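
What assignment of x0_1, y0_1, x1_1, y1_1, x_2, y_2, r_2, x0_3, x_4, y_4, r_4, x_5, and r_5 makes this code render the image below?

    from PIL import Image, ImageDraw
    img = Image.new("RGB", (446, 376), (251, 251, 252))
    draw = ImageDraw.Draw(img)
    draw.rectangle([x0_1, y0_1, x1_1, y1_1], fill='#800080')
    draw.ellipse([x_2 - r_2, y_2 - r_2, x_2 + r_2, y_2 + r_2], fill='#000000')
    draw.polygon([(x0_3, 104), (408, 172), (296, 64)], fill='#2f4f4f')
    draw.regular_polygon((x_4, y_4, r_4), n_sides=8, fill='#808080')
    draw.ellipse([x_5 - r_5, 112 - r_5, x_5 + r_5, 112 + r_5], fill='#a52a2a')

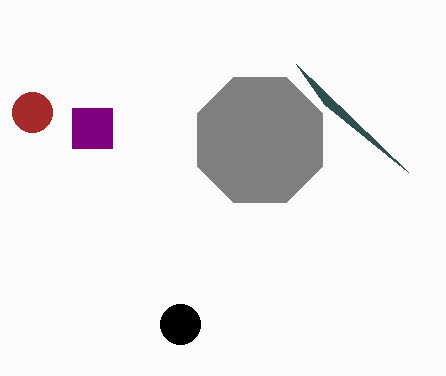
x0_1 = 72, y0_1 = 108, x1_1 = 112, y1_1 = 148, x_2 = 180, y_2 = 324, r_2 = 20, x0_3 = 324, x_4 = 260, y_4 = 140, r_4 = 68, x_5 = 32, r_5 = 20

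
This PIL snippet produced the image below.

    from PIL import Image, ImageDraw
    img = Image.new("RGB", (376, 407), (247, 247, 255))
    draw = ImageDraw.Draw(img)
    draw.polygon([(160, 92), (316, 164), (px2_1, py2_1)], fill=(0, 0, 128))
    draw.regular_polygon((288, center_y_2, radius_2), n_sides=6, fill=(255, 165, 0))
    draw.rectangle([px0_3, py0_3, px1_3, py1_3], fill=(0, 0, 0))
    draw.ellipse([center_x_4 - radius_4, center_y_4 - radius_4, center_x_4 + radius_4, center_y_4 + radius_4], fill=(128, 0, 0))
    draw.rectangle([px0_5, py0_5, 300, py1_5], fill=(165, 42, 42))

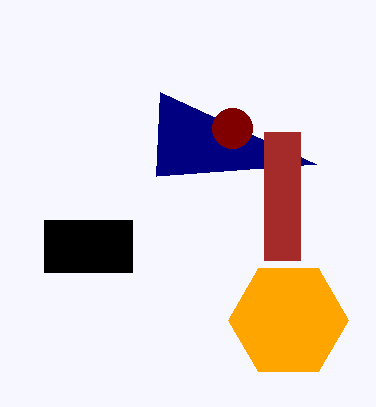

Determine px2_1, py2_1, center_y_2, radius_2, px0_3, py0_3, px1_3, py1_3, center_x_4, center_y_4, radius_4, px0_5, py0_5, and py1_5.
px2_1 = 156; py2_1 = 176; center_y_2 = 320; radius_2 = 60; px0_3 = 44; py0_3 = 220; px1_3 = 132; py1_3 = 272; center_x_4 = 232; center_y_4 = 128; radius_4 = 20; px0_5 = 264; py0_5 = 132; py1_5 = 260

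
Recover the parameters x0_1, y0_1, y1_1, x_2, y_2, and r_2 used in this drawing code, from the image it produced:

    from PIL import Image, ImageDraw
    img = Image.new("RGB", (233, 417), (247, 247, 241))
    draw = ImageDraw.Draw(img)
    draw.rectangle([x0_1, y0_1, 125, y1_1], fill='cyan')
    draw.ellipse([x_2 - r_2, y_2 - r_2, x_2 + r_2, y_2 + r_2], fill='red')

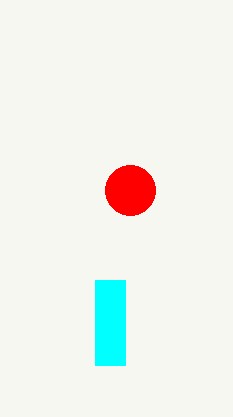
x0_1 = 95
y0_1 = 280
y1_1 = 365
x_2 = 130
y_2 = 190
r_2 = 25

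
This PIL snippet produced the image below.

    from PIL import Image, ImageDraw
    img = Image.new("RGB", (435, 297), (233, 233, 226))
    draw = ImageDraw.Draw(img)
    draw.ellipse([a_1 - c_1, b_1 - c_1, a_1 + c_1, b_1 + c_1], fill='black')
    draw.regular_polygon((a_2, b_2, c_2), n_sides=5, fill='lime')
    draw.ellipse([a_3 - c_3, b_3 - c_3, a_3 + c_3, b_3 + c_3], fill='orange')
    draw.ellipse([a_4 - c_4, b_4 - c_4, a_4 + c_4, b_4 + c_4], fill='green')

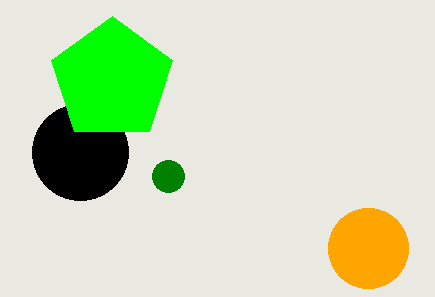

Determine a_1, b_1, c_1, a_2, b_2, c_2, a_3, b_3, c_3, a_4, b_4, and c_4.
a_1 = 80, b_1 = 152, c_1 = 48, a_2 = 112, b_2 = 80, c_2 = 64, a_3 = 368, b_3 = 248, c_3 = 40, a_4 = 168, b_4 = 176, c_4 = 16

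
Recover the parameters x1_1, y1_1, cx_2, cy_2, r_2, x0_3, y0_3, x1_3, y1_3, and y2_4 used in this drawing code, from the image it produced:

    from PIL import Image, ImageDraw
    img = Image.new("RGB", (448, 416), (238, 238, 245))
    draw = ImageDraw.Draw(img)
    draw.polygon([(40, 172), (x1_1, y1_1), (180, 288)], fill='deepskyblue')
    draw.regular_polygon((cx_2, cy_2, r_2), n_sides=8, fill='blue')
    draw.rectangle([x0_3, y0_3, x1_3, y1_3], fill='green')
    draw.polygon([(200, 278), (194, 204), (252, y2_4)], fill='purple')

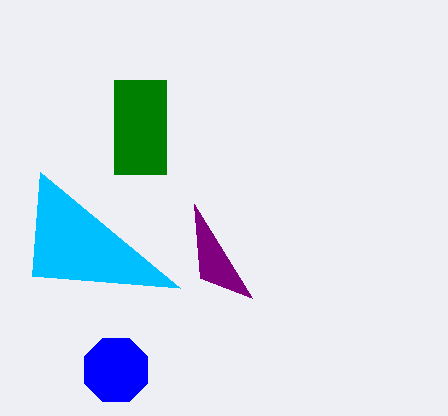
x1_1 = 32
y1_1 = 276
cx_2 = 116
cy_2 = 370
r_2 = 34
x0_3 = 114
y0_3 = 80
x1_3 = 166
y1_3 = 174
y2_4 = 298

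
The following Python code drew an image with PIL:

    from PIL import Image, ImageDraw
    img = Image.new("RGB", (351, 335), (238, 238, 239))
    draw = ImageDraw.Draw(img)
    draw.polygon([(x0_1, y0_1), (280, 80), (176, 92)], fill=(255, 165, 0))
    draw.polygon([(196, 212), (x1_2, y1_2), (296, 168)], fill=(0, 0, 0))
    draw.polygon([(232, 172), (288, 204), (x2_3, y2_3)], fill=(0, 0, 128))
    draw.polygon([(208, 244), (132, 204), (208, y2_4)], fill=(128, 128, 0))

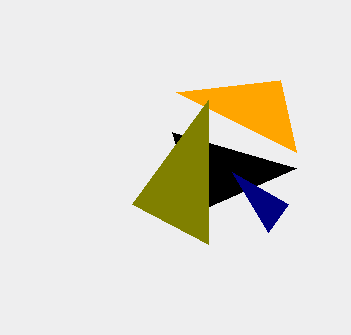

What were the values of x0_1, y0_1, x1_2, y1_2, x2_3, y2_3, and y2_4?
x0_1 = 296
y0_1 = 152
x1_2 = 172
y1_2 = 132
x2_3 = 268
y2_3 = 232
y2_4 = 100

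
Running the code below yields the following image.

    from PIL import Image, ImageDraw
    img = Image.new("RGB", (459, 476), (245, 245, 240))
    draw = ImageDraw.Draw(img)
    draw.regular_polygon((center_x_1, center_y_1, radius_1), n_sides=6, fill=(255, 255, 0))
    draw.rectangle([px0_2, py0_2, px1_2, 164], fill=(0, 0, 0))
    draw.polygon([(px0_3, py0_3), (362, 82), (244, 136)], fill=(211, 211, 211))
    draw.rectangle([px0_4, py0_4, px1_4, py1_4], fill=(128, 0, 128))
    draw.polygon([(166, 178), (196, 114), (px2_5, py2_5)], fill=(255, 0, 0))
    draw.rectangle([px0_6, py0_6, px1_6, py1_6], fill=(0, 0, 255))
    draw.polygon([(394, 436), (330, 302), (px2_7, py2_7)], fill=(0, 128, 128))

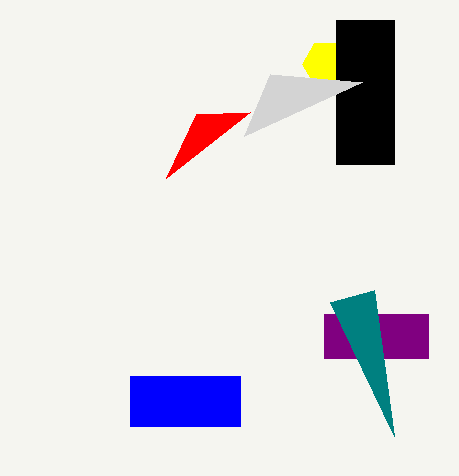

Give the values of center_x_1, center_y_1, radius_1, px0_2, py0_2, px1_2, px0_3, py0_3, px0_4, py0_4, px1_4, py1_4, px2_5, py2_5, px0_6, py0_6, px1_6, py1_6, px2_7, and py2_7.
center_x_1 = 326; center_y_1 = 64; radius_1 = 24; px0_2 = 336; py0_2 = 20; px1_2 = 394; px0_3 = 270; py0_3 = 74; px0_4 = 324; py0_4 = 314; px1_4 = 428; py1_4 = 358; px2_5 = 250; py2_5 = 112; px0_6 = 130; py0_6 = 376; px1_6 = 240; py1_6 = 426; px2_7 = 374; py2_7 = 290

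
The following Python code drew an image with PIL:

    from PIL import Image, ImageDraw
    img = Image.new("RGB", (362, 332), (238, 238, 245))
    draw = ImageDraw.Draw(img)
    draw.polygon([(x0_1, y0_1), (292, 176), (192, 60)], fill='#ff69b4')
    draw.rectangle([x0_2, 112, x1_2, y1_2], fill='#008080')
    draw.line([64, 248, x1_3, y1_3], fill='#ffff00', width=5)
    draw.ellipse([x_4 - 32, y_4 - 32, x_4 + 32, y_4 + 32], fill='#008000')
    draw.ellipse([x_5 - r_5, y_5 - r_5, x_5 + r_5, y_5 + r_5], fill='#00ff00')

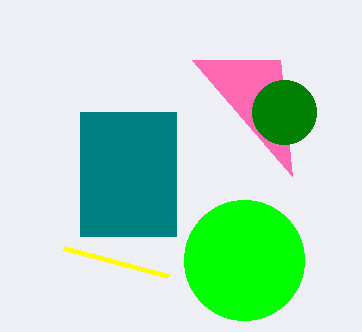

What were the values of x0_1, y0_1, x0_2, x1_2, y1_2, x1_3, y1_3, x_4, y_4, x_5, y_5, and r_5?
x0_1 = 280
y0_1 = 60
x0_2 = 80
x1_2 = 176
y1_2 = 236
x1_3 = 168
y1_3 = 276
x_4 = 284
y_4 = 112
x_5 = 244
y_5 = 260
r_5 = 60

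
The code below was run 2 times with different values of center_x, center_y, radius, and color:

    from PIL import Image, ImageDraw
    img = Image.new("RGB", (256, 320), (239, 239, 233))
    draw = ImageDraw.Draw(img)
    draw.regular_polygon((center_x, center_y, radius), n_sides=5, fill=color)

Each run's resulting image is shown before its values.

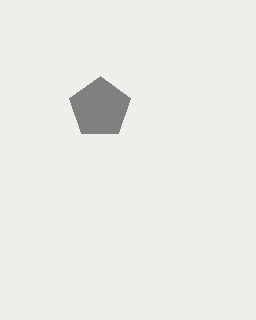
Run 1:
center_x = 100, center_y = 108, radius = 32, color = 'gray'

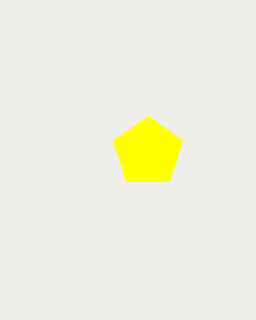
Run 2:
center_x = 148; center_y = 152; radius = 36; color = 'yellow'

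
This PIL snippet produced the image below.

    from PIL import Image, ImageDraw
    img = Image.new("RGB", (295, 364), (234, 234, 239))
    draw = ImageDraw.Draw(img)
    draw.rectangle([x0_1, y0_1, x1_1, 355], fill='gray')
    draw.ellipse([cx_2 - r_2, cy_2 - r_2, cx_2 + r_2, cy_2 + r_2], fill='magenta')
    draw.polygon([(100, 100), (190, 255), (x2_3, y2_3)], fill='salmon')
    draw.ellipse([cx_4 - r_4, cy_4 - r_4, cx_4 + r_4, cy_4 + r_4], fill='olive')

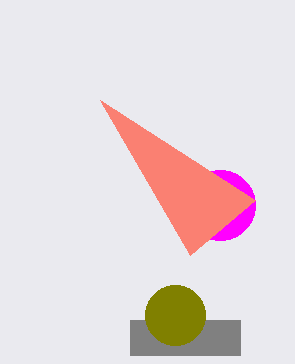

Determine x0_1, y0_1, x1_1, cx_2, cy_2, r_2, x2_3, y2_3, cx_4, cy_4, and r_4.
x0_1 = 130, y0_1 = 320, x1_1 = 240, cx_2 = 220, cy_2 = 205, r_2 = 35, x2_3 = 255, y2_3 = 200, cx_4 = 175, cy_4 = 315, r_4 = 30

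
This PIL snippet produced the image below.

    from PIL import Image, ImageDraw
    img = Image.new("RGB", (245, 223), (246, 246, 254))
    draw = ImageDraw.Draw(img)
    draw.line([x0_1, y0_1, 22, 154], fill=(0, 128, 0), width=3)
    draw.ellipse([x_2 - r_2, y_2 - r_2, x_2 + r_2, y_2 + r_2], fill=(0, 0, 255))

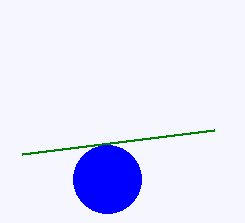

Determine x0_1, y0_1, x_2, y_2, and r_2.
x0_1 = 214, y0_1 = 130, x_2 = 107, y_2 = 179, r_2 = 34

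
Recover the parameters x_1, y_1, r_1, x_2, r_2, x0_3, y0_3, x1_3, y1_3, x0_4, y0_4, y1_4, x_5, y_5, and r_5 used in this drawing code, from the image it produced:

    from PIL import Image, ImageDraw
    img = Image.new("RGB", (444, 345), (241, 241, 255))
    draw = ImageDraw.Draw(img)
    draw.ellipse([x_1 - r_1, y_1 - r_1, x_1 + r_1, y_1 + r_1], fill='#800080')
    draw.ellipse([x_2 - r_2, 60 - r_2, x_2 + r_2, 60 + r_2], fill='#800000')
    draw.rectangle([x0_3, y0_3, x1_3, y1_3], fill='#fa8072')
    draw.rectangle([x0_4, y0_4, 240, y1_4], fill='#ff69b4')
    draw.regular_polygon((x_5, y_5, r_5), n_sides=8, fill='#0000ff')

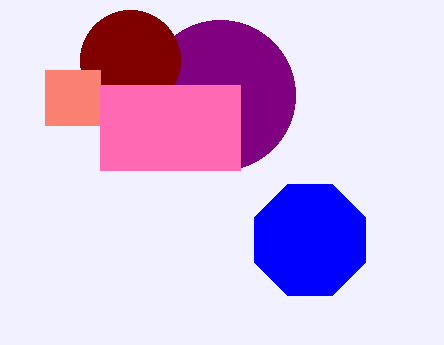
x_1 = 220; y_1 = 95; r_1 = 75; x_2 = 130; r_2 = 50; x0_3 = 45; y0_3 = 70; x1_3 = 100; y1_3 = 125; x0_4 = 100; y0_4 = 85; y1_4 = 170; x_5 = 310; y_5 = 240; r_5 = 60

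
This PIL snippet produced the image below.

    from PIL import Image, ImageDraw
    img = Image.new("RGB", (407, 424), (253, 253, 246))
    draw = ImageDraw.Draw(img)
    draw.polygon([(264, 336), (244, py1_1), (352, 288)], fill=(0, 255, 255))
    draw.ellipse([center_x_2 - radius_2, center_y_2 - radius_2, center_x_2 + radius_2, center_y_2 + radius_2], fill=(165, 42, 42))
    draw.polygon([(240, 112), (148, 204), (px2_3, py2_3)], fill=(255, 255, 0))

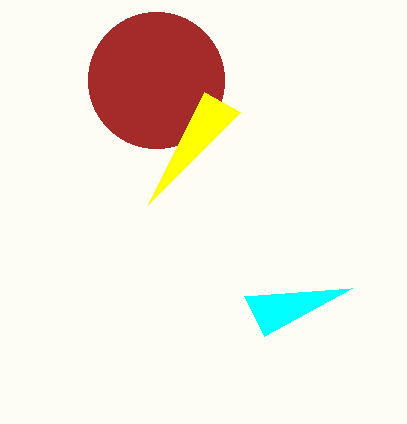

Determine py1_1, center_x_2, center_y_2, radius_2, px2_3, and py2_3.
py1_1 = 296, center_x_2 = 156, center_y_2 = 80, radius_2 = 68, px2_3 = 204, py2_3 = 92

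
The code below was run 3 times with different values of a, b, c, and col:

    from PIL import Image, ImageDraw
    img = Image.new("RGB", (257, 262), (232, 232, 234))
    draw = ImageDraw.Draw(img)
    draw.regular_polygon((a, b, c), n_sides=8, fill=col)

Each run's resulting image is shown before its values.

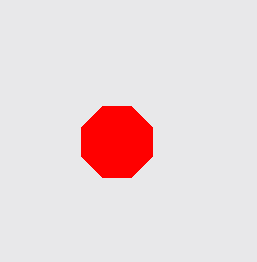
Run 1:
a = 117; b = 142; c = 38; col = 'red'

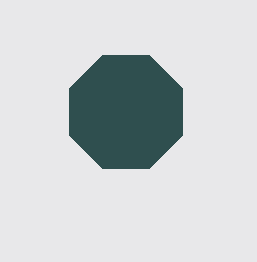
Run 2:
a = 126, b = 112, c = 61, col = 'darkslategray'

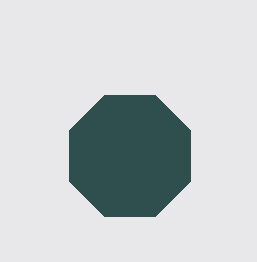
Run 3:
a = 130; b = 156; c = 66; col = 'darkslategray'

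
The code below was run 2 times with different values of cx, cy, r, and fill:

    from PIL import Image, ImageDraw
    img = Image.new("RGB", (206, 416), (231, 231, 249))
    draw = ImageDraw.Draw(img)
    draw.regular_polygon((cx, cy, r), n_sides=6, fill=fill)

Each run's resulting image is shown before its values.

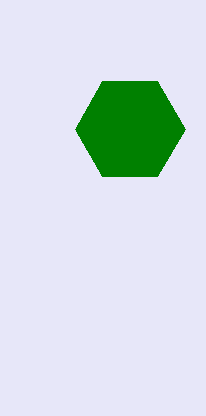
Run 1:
cx = 130; cy = 129; r = 55; fill = 'green'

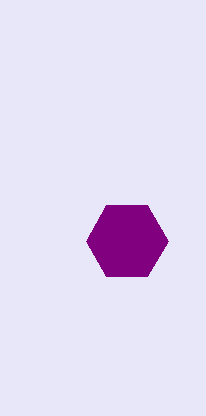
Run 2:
cx = 127; cy = 241; r = 41; fill = 'purple'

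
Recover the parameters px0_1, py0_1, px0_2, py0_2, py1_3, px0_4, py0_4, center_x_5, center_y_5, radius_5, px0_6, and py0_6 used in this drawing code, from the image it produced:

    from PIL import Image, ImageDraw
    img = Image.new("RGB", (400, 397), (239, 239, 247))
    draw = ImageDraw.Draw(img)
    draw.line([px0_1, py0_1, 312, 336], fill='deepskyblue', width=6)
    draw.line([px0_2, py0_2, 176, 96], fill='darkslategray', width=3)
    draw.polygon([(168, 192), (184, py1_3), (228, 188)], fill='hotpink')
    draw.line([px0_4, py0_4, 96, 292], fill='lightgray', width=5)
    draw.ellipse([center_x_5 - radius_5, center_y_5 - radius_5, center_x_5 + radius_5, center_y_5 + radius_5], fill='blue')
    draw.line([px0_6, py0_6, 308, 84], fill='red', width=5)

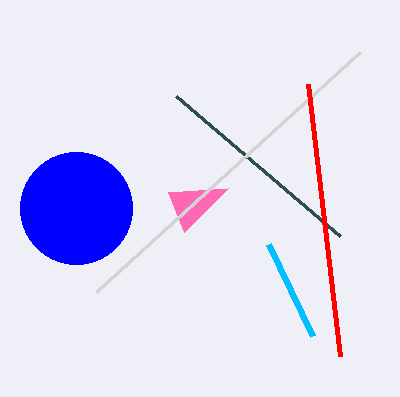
px0_1 = 268, py0_1 = 244, px0_2 = 340, py0_2 = 236, py1_3 = 232, px0_4 = 360, py0_4 = 52, center_x_5 = 76, center_y_5 = 208, radius_5 = 56, px0_6 = 340, py0_6 = 356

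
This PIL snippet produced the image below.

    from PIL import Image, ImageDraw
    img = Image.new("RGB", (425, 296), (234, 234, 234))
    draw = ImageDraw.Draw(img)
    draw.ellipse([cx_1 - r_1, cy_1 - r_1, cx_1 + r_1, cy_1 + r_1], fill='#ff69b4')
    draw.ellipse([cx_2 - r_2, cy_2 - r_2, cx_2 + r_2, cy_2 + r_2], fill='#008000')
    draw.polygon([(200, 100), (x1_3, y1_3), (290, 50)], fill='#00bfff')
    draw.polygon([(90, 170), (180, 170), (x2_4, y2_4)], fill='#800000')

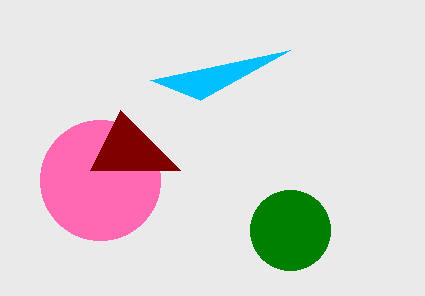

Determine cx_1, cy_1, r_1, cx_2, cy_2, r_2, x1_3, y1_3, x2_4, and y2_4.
cx_1 = 100; cy_1 = 180; r_1 = 60; cx_2 = 290; cy_2 = 230; r_2 = 40; x1_3 = 150; y1_3 = 80; x2_4 = 120; y2_4 = 110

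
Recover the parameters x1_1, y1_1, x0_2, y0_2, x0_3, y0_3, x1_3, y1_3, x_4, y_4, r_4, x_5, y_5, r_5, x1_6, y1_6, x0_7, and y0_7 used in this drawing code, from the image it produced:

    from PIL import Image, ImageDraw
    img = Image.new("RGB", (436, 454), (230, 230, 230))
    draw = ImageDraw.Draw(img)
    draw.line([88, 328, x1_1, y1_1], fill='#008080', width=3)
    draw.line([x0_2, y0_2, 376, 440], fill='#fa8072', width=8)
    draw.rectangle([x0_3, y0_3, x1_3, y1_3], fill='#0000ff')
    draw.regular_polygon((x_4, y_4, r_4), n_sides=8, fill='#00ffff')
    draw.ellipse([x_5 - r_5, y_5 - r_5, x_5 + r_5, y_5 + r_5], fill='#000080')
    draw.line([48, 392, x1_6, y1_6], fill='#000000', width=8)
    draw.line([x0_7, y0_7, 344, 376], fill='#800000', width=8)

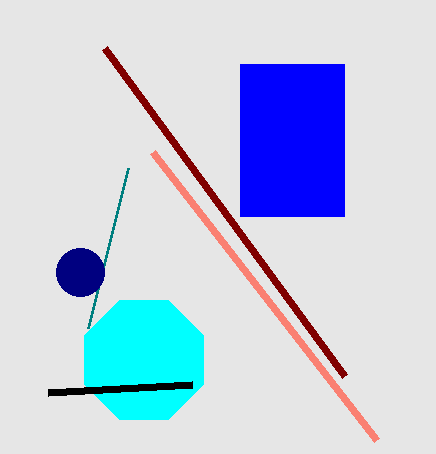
x1_1 = 128, y1_1 = 168, x0_2 = 152, y0_2 = 152, x0_3 = 240, y0_3 = 64, x1_3 = 344, y1_3 = 216, x_4 = 144, y_4 = 360, r_4 = 64, x_5 = 80, y_5 = 272, r_5 = 24, x1_6 = 192, y1_6 = 384, x0_7 = 104, y0_7 = 48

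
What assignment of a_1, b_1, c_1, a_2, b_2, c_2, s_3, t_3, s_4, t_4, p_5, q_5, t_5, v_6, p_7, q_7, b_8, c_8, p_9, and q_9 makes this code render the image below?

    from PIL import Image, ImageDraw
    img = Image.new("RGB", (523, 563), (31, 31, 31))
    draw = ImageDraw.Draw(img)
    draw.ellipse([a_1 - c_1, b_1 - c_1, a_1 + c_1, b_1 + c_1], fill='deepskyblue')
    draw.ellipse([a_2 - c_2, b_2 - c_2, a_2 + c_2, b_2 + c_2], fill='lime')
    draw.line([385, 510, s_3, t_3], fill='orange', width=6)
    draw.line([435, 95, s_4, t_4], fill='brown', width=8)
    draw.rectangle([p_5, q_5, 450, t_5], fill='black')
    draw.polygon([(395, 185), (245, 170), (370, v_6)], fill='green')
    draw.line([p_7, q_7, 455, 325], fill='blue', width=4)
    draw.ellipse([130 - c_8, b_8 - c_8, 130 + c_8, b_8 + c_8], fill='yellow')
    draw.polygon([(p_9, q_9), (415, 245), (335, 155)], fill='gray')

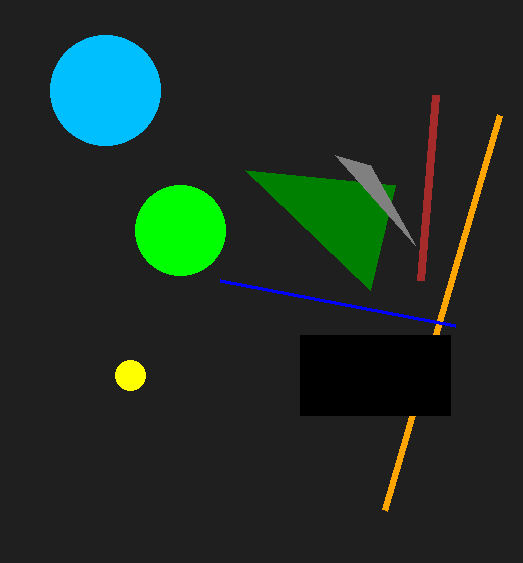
a_1 = 105
b_1 = 90
c_1 = 55
a_2 = 180
b_2 = 230
c_2 = 45
s_3 = 500
t_3 = 115
s_4 = 420
t_4 = 280
p_5 = 300
q_5 = 335
t_5 = 415
v_6 = 290
p_7 = 220
q_7 = 280
b_8 = 375
c_8 = 15
p_9 = 370
q_9 = 165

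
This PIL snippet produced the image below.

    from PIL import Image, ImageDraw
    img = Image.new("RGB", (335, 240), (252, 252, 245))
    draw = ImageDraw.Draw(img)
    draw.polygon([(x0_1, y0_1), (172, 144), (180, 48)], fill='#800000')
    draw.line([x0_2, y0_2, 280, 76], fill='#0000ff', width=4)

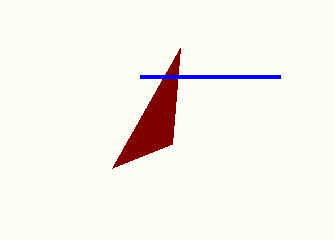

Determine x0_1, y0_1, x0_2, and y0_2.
x0_1 = 112
y0_1 = 168
x0_2 = 140
y0_2 = 76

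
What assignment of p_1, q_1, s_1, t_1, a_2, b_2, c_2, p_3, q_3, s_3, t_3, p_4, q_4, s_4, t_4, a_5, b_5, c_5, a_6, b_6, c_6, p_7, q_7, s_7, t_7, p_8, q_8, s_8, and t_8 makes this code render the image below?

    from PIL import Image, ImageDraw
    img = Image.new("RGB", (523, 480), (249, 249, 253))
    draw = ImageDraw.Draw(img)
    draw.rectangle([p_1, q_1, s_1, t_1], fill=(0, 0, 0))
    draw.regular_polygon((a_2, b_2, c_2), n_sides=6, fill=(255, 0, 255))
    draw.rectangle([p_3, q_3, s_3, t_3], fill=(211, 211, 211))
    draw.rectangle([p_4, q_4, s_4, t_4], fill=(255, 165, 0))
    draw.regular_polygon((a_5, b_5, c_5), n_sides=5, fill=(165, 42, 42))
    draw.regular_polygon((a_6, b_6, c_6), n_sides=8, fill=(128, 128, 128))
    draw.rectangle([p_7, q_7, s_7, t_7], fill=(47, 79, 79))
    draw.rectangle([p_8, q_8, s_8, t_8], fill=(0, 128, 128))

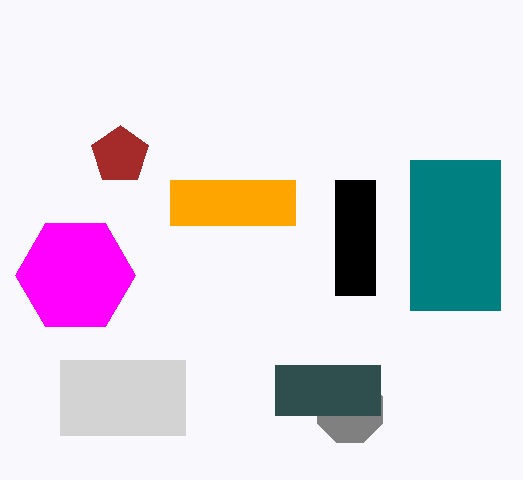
p_1 = 335, q_1 = 180, s_1 = 375, t_1 = 295, a_2 = 75, b_2 = 275, c_2 = 60, p_3 = 60, q_3 = 360, s_3 = 185, t_3 = 435, p_4 = 170, q_4 = 180, s_4 = 295, t_4 = 225, a_5 = 120, b_5 = 155, c_5 = 30, a_6 = 350, b_6 = 410, c_6 = 35, p_7 = 275, q_7 = 365, s_7 = 380, t_7 = 415, p_8 = 410, q_8 = 160, s_8 = 500, t_8 = 310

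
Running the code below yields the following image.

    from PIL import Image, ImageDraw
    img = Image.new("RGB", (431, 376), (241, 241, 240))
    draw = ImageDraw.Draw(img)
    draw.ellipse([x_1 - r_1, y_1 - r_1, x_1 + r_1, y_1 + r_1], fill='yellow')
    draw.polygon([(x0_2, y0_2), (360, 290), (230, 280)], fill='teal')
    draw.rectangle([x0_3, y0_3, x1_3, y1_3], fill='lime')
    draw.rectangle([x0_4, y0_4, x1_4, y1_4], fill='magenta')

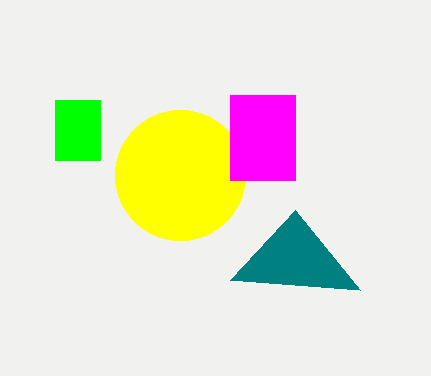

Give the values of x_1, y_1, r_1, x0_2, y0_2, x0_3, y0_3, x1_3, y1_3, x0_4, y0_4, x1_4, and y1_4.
x_1 = 180; y_1 = 175; r_1 = 65; x0_2 = 295; y0_2 = 210; x0_3 = 55; y0_3 = 100; x1_3 = 100; y1_3 = 160; x0_4 = 230; y0_4 = 95; x1_4 = 295; y1_4 = 180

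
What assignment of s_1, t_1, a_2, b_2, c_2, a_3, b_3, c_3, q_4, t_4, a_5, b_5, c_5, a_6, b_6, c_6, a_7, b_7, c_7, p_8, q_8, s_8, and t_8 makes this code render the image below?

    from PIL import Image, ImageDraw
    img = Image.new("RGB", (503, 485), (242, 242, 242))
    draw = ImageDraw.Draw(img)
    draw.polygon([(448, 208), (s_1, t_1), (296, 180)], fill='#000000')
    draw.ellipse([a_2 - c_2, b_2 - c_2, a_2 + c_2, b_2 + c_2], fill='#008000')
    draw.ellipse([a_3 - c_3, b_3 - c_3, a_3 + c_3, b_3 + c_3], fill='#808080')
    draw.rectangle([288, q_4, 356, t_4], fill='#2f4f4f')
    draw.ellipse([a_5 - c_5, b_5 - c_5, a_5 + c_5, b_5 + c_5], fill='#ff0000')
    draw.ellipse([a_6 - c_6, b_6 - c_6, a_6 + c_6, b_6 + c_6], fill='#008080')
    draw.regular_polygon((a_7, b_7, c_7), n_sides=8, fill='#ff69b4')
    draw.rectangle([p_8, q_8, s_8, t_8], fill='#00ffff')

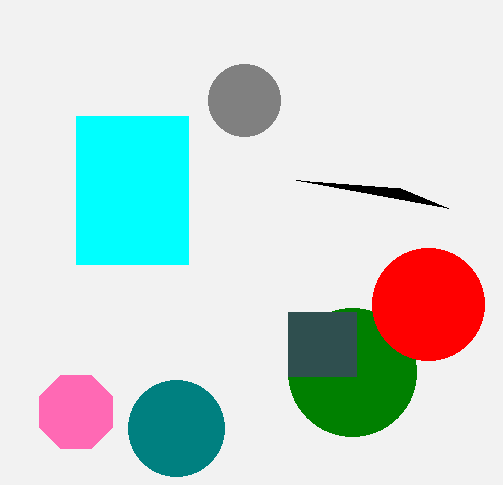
s_1 = 400; t_1 = 188; a_2 = 352; b_2 = 372; c_2 = 64; a_3 = 244; b_3 = 100; c_3 = 36; q_4 = 312; t_4 = 376; a_5 = 428; b_5 = 304; c_5 = 56; a_6 = 176; b_6 = 428; c_6 = 48; a_7 = 76; b_7 = 412; c_7 = 40; p_8 = 76; q_8 = 116; s_8 = 188; t_8 = 264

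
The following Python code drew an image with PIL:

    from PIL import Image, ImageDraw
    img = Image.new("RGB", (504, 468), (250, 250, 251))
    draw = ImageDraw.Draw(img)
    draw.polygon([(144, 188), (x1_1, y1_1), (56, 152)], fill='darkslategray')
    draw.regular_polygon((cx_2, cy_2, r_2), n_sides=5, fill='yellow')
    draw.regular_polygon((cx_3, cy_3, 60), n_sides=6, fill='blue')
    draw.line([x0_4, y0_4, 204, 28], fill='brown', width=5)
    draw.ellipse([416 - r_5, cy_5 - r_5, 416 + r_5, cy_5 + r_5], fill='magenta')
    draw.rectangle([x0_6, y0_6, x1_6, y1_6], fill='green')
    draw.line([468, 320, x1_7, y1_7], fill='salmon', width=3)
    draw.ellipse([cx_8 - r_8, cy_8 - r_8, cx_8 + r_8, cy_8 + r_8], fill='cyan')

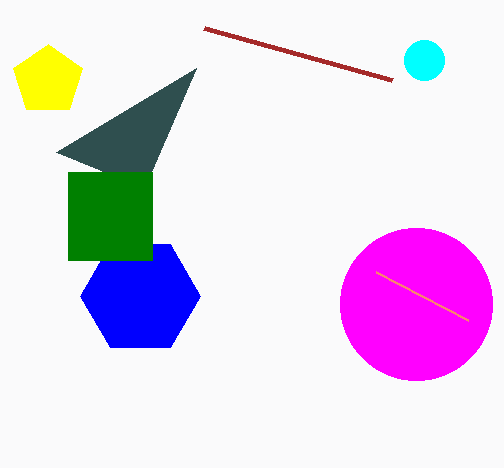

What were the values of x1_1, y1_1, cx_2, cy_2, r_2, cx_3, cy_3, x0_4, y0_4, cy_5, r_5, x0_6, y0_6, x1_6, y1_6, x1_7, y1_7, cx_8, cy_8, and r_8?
x1_1 = 196; y1_1 = 68; cx_2 = 48; cy_2 = 80; r_2 = 36; cx_3 = 140; cy_3 = 296; x0_4 = 392; y0_4 = 80; cy_5 = 304; r_5 = 76; x0_6 = 68; y0_6 = 172; x1_6 = 152; y1_6 = 260; x1_7 = 376; y1_7 = 272; cx_8 = 424; cy_8 = 60; r_8 = 20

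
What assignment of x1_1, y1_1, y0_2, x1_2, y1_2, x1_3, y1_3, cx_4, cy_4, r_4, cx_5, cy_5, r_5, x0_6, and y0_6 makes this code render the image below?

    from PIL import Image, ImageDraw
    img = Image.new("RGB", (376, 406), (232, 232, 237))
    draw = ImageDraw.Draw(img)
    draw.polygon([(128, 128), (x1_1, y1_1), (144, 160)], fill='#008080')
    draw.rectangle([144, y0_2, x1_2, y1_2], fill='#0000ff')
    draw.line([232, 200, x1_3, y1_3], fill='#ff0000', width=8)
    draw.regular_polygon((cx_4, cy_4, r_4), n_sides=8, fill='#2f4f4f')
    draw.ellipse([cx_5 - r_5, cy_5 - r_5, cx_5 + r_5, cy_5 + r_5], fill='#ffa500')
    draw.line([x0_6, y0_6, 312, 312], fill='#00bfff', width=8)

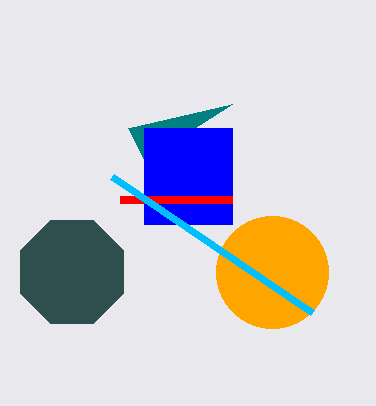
x1_1 = 232
y1_1 = 104
y0_2 = 128
x1_2 = 232
y1_2 = 224
x1_3 = 120
y1_3 = 200
cx_4 = 72
cy_4 = 272
r_4 = 56
cx_5 = 272
cy_5 = 272
r_5 = 56
x0_6 = 112
y0_6 = 176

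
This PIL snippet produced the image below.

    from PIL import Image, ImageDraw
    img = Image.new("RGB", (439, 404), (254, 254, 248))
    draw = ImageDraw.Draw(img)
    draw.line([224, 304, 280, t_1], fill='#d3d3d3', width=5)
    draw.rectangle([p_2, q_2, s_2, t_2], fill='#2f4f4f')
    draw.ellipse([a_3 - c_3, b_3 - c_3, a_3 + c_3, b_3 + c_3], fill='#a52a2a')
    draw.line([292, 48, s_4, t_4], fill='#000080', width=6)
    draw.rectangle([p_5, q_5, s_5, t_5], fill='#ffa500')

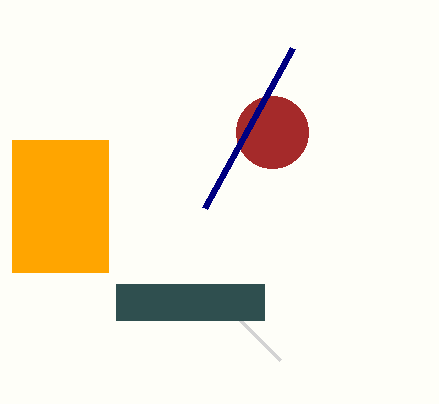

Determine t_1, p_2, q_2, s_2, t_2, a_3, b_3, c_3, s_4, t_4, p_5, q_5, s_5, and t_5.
t_1 = 360, p_2 = 116, q_2 = 284, s_2 = 264, t_2 = 320, a_3 = 272, b_3 = 132, c_3 = 36, s_4 = 204, t_4 = 208, p_5 = 12, q_5 = 140, s_5 = 108, t_5 = 272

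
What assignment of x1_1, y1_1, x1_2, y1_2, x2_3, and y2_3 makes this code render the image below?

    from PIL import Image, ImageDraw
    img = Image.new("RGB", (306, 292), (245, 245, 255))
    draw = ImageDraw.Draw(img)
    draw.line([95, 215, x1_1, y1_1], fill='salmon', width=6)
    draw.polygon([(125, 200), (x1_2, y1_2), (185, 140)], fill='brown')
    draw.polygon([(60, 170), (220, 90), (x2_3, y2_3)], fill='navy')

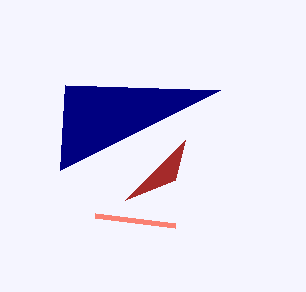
x1_1 = 175; y1_1 = 225; x1_2 = 175; y1_2 = 180; x2_3 = 65; y2_3 = 85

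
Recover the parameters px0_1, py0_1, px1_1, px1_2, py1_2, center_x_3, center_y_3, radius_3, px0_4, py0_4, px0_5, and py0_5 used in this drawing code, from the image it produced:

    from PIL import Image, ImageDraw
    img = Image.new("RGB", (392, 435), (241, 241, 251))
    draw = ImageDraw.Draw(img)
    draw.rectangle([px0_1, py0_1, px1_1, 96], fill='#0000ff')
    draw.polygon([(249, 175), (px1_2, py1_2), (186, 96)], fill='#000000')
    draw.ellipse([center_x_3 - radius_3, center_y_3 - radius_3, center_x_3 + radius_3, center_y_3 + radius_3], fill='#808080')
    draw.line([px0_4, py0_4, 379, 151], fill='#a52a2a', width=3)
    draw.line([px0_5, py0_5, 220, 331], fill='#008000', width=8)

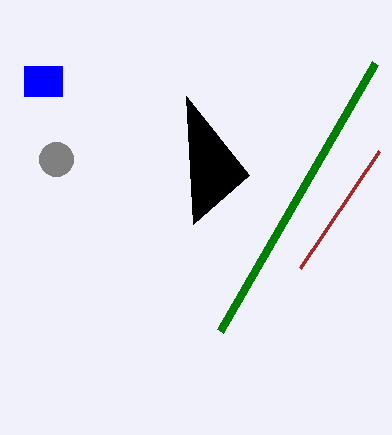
px0_1 = 24
py0_1 = 66
px1_1 = 62
px1_2 = 193
py1_2 = 224
center_x_3 = 56
center_y_3 = 159
radius_3 = 17
px0_4 = 300
py0_4 = 268
px0_5 = 375
py0_5 = 63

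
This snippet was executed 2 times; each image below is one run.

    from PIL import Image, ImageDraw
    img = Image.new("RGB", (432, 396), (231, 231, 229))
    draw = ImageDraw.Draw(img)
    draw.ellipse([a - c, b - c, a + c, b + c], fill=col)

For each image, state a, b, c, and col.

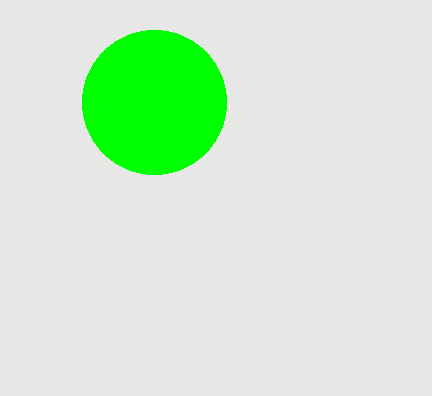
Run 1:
a = 154; b = 102; c = 72; col = 'lime'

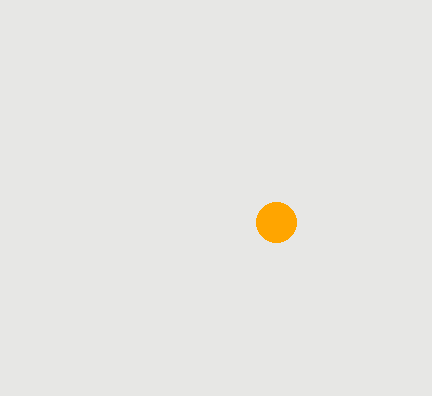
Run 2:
a = 276, b = 222, c = 20, col = 'orange'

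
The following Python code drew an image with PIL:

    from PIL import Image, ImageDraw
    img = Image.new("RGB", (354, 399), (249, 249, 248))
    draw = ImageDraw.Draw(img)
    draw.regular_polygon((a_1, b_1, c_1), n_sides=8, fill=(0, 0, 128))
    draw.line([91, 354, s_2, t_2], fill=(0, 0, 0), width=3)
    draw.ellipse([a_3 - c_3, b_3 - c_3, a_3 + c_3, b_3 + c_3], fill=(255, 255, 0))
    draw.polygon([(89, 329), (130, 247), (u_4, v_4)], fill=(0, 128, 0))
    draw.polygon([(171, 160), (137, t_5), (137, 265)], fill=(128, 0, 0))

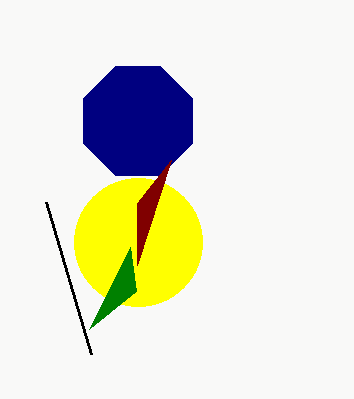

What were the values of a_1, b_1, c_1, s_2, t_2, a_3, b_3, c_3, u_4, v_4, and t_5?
a_1 = 138, b_1 = 121, c_1 = 59, s_2 = 46, t_2 = 202, a_3 = 138, b_3 = 242, c_3 = 64, u_4 = 136, v_4 = 291, t_5 = 203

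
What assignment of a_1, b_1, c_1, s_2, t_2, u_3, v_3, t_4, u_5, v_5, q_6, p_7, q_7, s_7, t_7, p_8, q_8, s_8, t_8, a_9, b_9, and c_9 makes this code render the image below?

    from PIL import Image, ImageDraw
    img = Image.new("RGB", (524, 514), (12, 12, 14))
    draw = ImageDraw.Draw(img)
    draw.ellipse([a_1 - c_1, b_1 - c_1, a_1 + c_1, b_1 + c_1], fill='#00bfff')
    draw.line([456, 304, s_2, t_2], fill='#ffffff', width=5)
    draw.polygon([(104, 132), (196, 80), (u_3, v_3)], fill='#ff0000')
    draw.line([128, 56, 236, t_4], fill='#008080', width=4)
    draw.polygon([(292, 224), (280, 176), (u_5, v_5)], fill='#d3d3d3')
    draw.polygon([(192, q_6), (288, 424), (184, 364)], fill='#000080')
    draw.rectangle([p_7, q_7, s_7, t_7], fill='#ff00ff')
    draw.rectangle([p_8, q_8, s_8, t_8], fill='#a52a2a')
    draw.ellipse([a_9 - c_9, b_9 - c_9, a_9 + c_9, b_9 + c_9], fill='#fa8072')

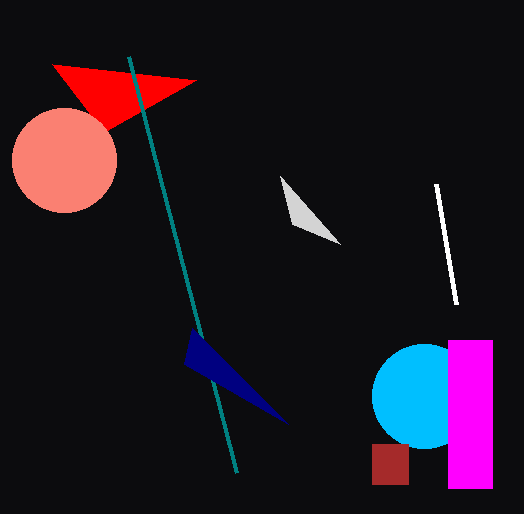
a_1 = 424; b_1 = 396; c_1 = 52; s_2 = 436; t_2 = 184; u_3 = 52; v_3 = 64; t_4 = 472; u_5 = 340; v_5 = 244; q_6 = 328; p_7 = 448; q_7 = 340; s_7 = 492; t_7 = 488; p_8 = 372; q_8 = 444; s_8 = 408; t_8 = 484; a_9 = 64; b_9 = 160; c_9 = 52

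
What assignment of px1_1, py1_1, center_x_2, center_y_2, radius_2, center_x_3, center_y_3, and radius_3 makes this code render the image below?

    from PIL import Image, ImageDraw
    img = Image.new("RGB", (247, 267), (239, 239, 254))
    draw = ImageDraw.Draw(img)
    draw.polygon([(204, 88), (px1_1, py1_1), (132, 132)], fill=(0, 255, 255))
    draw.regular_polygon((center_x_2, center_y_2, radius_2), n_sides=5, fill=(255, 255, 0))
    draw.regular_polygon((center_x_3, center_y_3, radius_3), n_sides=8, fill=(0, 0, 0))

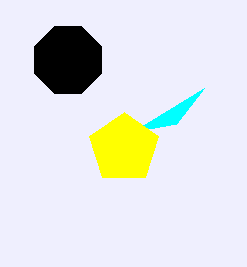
px1_1 = 176; py1_1 = 124; center_x_2 = 124; center_y_2 = 148; radius_2 = 36; center_x_3 = 68; center_y_3 = 60; radius_3 = 36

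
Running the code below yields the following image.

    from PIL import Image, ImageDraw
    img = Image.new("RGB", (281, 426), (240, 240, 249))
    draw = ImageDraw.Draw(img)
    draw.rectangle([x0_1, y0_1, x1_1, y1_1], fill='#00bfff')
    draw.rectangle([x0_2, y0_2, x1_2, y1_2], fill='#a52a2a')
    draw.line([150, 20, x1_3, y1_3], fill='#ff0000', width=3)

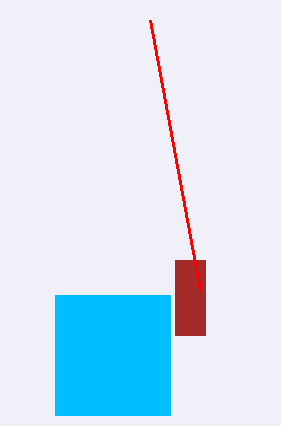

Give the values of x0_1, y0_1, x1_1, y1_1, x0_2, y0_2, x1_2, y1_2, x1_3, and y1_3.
x0_1 = 55, y0_1 = 295, x1_1 = 170, y1_1 = 415, x0_2 = 175, y0_2 = 260, x1_2 = 205, y1_2 = 335, x1_3 = 200, y1_3 = 290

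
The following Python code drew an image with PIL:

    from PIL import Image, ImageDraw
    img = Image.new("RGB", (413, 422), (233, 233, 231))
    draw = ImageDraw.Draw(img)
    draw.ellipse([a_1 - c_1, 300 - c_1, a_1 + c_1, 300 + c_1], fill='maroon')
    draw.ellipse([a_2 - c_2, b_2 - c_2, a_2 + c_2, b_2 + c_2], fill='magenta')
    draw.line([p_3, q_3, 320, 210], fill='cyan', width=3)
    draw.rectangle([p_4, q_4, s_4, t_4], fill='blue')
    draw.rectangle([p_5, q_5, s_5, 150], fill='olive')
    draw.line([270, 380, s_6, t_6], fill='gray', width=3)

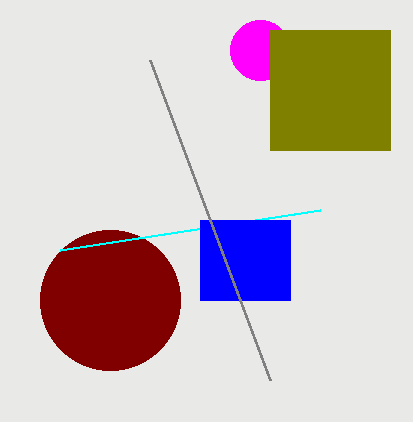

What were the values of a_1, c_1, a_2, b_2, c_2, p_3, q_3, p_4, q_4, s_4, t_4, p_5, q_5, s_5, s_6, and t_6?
a_1 = 110
c_1 = 70
a_2 = 260
b_2 = 50
c_2 = 30
p_3 = 60
q_3 = 250
p_4 = 200
q_4 = 220
s_4 = 290
t_4 = 300
p_5 = 270
q_5 = 30
s_5 = 390
s_6 = 150
t_6 = 60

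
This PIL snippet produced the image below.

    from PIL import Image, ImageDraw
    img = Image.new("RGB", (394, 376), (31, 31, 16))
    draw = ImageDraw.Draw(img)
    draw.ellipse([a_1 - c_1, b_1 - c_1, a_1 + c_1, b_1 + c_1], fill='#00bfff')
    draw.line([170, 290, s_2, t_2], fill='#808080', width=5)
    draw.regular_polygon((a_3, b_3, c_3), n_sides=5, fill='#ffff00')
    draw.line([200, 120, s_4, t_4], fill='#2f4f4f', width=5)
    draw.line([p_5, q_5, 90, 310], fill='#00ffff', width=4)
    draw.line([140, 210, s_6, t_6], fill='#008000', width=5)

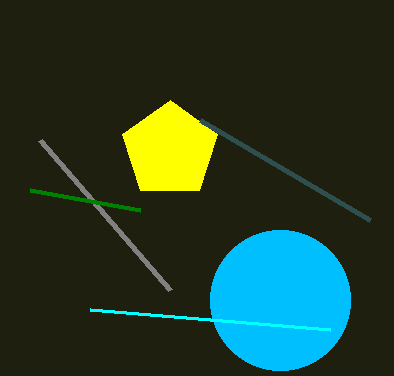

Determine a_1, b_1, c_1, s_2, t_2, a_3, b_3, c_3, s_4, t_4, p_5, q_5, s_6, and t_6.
a_1 = 280
b_1 = 300
c_1 = 70
s_2 = 40
t_2 = 140
a_3 = 170
b_3 = 150
c_3 = 50
s_4 = 370
t_4 = 220
p_5 = 330
q_5 = 330
s_6 = 30
t_6 = 190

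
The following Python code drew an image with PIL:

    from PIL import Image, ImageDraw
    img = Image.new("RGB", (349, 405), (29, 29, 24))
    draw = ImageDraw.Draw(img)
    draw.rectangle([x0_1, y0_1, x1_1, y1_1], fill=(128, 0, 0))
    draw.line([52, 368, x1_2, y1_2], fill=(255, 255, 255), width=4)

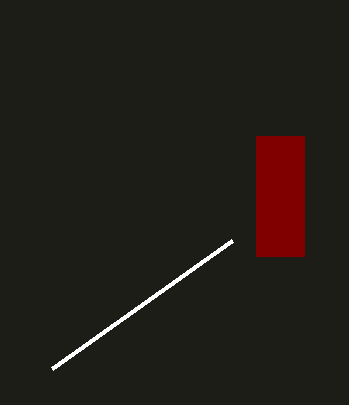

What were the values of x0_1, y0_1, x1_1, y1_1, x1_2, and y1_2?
x0_1 = 256
y0_1 = 136
x1_1 = 304
y1_1 = 256
x1_2 = 232
y1_2 = 240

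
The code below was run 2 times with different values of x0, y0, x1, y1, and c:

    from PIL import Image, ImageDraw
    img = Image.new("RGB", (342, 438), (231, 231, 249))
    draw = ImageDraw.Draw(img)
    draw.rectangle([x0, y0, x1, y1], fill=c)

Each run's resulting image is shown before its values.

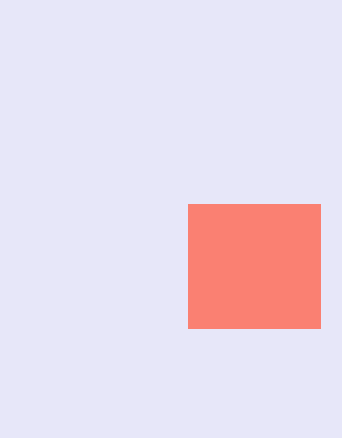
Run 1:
x0 = 188; y0 = 204; x1 = 320; y1 = 328; c = 'salmon'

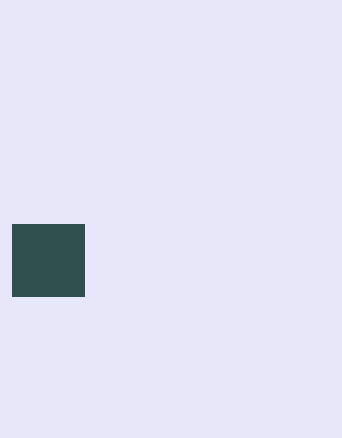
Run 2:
x0 = 12; y0 = 224; x1 = 84; y1 = 296; c = 'darkslategray'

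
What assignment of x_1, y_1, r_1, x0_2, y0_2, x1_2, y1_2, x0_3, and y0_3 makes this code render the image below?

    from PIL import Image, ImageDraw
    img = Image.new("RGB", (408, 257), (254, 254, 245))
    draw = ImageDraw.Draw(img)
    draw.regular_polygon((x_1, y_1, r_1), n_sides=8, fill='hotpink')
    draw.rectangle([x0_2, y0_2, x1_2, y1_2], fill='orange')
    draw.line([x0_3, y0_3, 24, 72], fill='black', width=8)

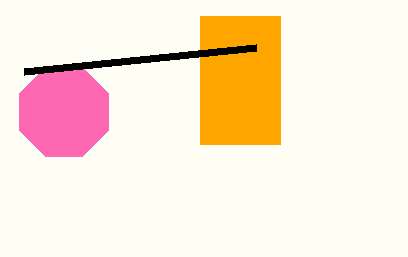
x_1 = 64
y_1 = 112
r_1 = 48
x0_2 = 200
y0_2 = 16
x1_2 = 280
y1_2 = 144
x0_3 = 256
y0_3 = 48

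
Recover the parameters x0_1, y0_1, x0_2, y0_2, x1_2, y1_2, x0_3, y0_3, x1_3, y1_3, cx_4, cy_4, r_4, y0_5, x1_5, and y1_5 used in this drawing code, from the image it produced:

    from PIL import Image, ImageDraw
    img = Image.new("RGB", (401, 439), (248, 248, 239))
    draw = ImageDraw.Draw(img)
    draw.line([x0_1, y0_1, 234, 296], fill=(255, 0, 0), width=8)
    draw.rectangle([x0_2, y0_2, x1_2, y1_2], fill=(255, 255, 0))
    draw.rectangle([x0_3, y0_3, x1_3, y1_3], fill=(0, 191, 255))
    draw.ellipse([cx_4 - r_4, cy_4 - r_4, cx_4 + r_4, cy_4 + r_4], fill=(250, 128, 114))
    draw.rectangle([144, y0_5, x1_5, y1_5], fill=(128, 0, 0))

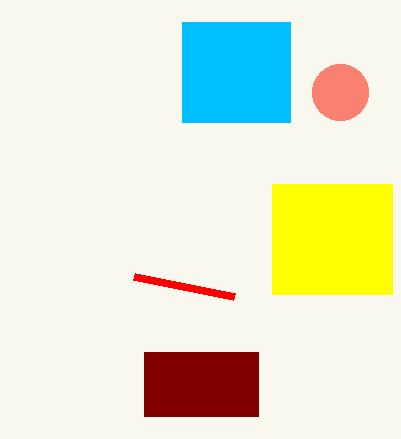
x0_1 = 134, y0_1 = 276, x0_2 = 272, y0_2 = 184, x1_2 = 392, y1_2 = 294, x0_3 = 182, y0_3 = 22, x1_3 = 290, y1_3 = 122, cx_4 = 340, cy_4 = 92, r_4 = 28, y0_5 = 352, x1_5 = 258, y1_5 = 416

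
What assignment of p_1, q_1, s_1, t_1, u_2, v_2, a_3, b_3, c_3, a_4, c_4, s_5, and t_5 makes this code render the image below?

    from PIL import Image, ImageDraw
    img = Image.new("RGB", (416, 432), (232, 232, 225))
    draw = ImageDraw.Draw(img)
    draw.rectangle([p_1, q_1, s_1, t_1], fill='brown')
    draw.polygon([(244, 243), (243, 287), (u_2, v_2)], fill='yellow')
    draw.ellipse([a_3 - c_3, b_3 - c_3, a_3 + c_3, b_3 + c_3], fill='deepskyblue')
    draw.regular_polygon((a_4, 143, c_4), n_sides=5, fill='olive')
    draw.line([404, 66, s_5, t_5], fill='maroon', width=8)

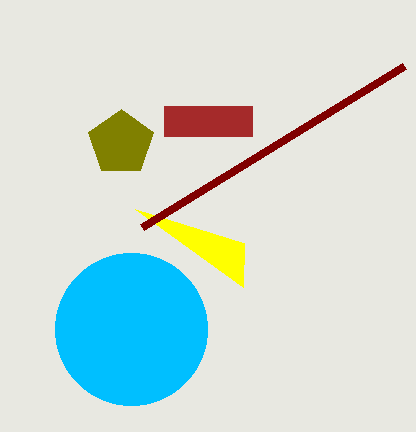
p_1 = 164
q_1 = 106
s_1 = 252
t_1 = 136
u_2 = 135
v_2 = 209
a_3 = 131
b_3 = 329
c_3 = 76
a_4 = 121
c_4 = 34
s_5 = 142
t_5 = 227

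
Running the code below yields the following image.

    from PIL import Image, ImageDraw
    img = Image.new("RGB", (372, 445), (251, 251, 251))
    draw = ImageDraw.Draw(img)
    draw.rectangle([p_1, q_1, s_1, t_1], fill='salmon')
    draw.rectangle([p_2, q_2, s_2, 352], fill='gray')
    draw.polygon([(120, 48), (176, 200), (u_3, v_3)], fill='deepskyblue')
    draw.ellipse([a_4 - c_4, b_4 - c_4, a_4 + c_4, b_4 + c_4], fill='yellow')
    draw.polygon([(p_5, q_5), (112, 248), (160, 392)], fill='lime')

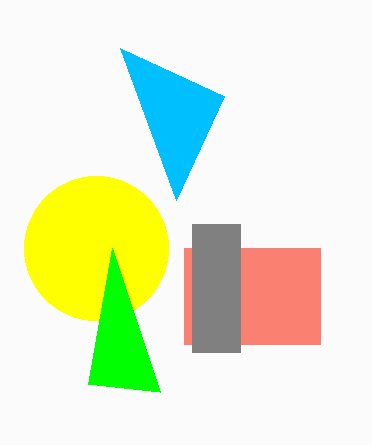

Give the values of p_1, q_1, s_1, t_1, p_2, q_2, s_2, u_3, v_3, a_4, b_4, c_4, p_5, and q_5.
p_1 = 184
q_1 = 248
s_1 = 320
t_1 = 344
p_2 = 192
q_2 = 224
s_2 = 240
u_3 = 224
v_3 = 96
a_4 = 96
b_4 = 248
c_4 = 72
p_5 = 88
q_5 = 384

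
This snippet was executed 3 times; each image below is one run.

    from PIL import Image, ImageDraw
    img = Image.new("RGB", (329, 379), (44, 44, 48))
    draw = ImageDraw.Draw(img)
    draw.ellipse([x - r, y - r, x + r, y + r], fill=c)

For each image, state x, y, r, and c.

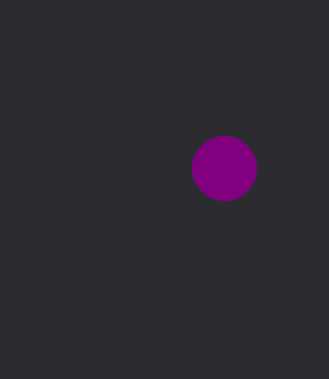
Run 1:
x = 224, y = 168, r = 32, c = 'purple'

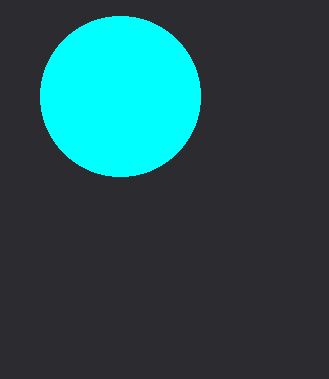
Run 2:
x = 120, y = 96, r = 80, c = 'cyan'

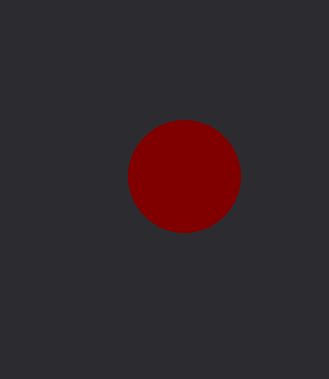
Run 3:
x = 184, y = 176, r = 56, c = 'maroon'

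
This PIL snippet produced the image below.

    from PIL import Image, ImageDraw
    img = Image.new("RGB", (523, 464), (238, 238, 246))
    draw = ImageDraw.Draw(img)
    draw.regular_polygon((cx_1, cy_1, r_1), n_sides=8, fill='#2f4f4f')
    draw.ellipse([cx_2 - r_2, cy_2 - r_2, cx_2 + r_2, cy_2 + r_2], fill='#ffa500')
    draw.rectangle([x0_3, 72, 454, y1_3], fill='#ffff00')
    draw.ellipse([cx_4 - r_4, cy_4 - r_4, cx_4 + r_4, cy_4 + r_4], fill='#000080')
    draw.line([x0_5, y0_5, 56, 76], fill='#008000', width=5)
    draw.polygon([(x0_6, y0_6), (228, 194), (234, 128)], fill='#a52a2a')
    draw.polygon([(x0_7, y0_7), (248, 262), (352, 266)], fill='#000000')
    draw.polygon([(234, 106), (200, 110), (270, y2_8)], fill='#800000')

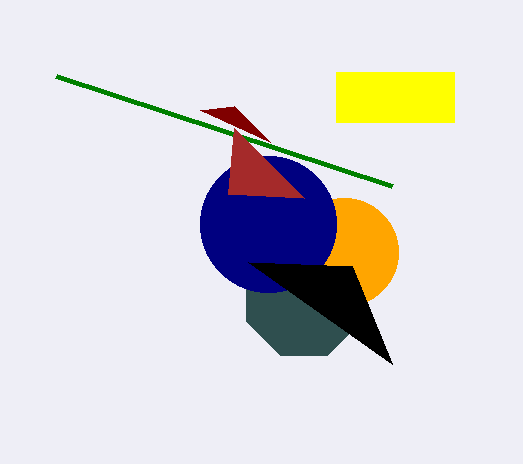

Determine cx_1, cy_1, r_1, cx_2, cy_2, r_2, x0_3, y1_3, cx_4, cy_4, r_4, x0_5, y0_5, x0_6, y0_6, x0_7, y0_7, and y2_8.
cx_1 = 304, cy_1 = 298, r_1 = 62, cx_2 = 344, cy_2 = 252, r_2 = 54, x0_3 = 336, y1_3 = 122, cx_4 = 268, cy_4 = 224, r_4 = 68, x0_5 = 392, y0_5 = 186, x0_6 = 304, y0_6 = 198, x0_7 = 392, y0_7 = 364, y2_8 = 142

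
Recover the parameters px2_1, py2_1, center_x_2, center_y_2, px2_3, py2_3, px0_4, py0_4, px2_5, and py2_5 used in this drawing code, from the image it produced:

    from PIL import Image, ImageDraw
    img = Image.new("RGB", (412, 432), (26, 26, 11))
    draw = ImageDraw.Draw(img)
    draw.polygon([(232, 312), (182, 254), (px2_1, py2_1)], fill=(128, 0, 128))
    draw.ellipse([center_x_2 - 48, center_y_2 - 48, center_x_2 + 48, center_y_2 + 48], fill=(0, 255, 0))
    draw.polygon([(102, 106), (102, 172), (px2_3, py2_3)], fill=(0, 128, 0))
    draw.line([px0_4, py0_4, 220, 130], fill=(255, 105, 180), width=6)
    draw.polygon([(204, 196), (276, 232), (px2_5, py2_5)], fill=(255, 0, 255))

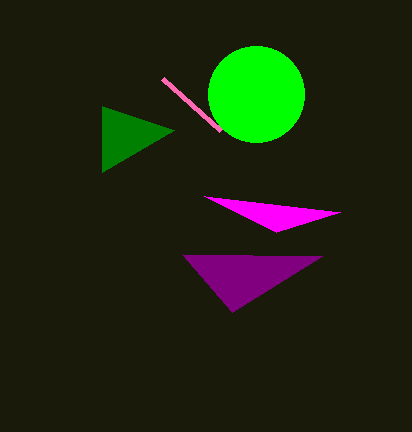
px2_1 = 322; py2_1 = 256; center_x_2 = 256; center_y_2 = 94; px2_3 = 174; py2_3 = 130; px0_4 = 162; py0_4 = 78; px2_5 = 340; py2_5 = 212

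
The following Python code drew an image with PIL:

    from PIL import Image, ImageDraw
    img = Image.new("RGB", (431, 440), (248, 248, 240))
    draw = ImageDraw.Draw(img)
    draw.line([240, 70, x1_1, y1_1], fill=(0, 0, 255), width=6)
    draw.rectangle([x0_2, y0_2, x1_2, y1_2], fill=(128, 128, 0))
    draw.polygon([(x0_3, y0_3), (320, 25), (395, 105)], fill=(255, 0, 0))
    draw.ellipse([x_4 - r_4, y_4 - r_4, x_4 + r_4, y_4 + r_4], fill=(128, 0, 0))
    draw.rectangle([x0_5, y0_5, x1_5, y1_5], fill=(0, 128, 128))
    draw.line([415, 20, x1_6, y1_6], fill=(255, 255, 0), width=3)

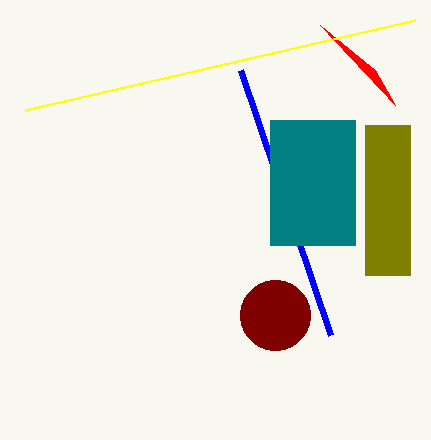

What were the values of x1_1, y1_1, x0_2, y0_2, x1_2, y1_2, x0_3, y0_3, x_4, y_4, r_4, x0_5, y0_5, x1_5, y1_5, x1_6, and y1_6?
x1_1 = 330; y1_1 = 335; x0_2 = 365; y0_2 = 125; x1_2 = 410; y1_2 = 275; x0_3 = 375; y0_3 = 70; x_4 = 275; y_4 = 315; r_4 = 35; x0_5 = 270; y0_5 = 120; x1_5 = 355; y1_5 = 245; x1_6 = 25; y1_6 = 110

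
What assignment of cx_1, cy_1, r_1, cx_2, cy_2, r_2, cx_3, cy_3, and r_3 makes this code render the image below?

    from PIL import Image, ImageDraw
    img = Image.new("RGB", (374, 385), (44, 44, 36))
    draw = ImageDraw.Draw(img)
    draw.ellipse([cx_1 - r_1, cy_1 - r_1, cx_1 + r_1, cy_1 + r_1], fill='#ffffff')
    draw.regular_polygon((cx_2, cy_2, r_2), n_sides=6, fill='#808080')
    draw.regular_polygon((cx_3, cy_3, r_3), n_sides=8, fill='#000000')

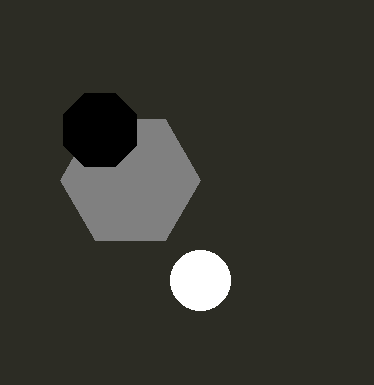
cx_1 = 200; cy_1 = 280; r_1 = 30; cx_2 = 130; cy_2 = 180; r_2 = 70; cx_3 = 100; cy_3 = 130; r_3 = 40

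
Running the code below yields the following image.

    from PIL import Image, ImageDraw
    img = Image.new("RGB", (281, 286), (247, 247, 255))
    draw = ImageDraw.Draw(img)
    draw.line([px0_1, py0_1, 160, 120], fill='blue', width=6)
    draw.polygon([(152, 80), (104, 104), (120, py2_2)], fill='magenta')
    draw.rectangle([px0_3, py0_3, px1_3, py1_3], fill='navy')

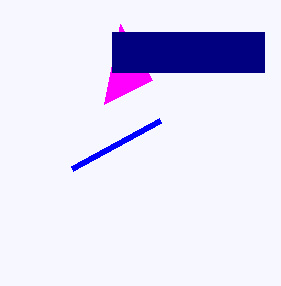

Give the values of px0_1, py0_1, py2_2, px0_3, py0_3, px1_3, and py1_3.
px0_1 = 72
py0_1 = 168
py2_2 = 24
px0_3 = 112
py0_3 = 32
px1_3 = 264
py1_3 = 72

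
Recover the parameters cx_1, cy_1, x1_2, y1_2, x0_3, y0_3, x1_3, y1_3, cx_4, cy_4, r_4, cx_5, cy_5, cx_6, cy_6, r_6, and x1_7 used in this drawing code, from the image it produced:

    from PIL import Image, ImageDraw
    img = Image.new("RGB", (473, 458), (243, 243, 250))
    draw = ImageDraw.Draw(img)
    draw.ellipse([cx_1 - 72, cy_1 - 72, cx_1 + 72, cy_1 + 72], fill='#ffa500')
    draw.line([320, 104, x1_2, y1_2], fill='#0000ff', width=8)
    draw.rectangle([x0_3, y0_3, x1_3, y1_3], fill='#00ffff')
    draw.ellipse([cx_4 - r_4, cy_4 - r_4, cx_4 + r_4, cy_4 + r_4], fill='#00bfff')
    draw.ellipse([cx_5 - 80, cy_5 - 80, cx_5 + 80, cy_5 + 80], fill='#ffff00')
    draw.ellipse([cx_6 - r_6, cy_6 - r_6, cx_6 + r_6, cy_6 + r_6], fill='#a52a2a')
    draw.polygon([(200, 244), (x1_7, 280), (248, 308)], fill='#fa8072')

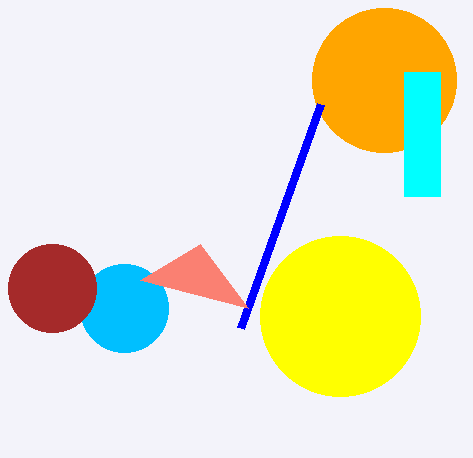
cx_1 = 384
cy_1 = 80
x1_2 = 240
y1_2 = 328
x0_3 = 404
y0_3 = 72
x1_3 = 440
y1_3 = 196
cx_4 = 124
cy_4 = 308
r_4 = 44
cx_5 = 340
cy_5 = 316
cx_6 = 52
cy_6 = 288
r_6 = 44
x1_7 = 140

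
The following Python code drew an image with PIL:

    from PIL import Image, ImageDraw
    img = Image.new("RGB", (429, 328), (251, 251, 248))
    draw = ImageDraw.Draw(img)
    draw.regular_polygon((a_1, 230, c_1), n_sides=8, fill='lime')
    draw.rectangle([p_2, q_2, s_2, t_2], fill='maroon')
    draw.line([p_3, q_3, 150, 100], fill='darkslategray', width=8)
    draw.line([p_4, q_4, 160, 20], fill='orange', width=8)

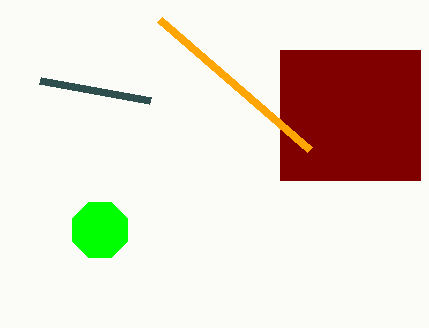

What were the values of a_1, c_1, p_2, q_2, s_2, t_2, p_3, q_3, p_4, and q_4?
a_1 = 100, c_1 = 30, p_2 = 280, q_2 = 50, s_2 = 420, t_2 = 180, p_3 = 40, q_3 = 80, p_4 = 310, q_4 = 150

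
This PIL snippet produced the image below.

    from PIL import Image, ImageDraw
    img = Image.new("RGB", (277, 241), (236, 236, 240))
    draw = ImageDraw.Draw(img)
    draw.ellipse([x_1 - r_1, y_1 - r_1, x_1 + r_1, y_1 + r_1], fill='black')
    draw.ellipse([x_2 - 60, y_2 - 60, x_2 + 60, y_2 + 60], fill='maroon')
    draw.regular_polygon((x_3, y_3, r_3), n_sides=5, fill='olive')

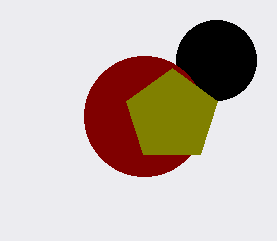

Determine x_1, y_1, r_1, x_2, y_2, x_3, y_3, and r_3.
x_1 = 216; y_1 = 60; r_1 = 40; x_2 = 144; y_2 = 116; x_3 = 172; y_3 = 116; r_3 = 48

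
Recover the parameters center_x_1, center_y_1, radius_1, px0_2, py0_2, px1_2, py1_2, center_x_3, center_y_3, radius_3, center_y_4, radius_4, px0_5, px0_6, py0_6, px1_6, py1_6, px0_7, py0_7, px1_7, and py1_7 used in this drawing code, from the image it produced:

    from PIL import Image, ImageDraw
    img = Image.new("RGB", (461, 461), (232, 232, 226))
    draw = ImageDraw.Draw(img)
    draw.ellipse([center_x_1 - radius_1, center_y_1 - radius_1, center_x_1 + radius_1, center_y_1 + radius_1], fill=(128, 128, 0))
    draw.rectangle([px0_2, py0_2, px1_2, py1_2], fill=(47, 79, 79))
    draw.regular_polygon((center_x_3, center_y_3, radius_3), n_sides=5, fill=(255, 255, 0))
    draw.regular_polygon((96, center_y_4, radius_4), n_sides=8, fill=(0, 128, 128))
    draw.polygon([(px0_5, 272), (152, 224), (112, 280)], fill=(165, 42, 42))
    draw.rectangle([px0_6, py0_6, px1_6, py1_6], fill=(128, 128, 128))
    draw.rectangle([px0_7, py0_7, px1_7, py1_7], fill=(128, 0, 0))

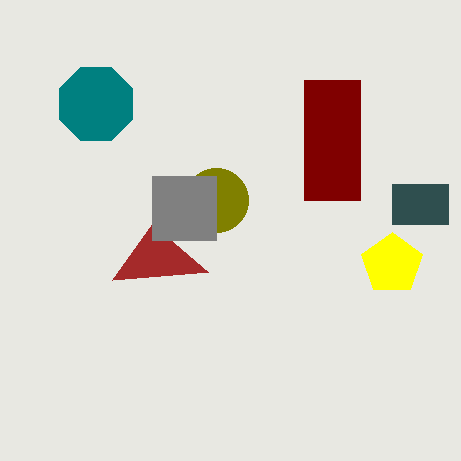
center_x_1 = 216; center_y_1 = 200; radius_1 = 32; px0_2 = 392; py0_2 = 184; px1_2 = 448; py1_2 = 224; center_x_3 = 392; center_y_3 = 264; radius_3 = 32; center_y_4 = 104; radius_4 = 40; px0_5 = 208; px0_6 = 152; py0_6 = 176; px1_6 = 216; py1_6 = 240; px0_7 = 304; py0_7 = 80; px1_7 = 360; py1_7 = 200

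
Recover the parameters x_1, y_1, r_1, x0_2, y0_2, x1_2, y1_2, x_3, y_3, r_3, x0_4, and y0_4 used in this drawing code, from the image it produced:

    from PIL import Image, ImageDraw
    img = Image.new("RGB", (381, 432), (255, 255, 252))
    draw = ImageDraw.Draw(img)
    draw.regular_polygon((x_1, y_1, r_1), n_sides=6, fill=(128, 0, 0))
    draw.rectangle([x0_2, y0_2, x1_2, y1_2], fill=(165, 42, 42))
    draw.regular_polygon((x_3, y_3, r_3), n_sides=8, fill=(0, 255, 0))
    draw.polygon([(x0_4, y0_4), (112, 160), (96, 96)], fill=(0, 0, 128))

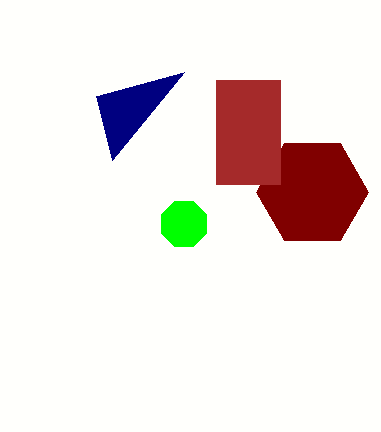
x_1 = 312, y_1 = 192, r_1 = 56, x0_2 = 216, y0_2 = 80, x1_2 = 280, y1_2 = 184, x_3 = 184, y_3 = 224, r_3 = 24, x0_4 = 184, y0_4 = 72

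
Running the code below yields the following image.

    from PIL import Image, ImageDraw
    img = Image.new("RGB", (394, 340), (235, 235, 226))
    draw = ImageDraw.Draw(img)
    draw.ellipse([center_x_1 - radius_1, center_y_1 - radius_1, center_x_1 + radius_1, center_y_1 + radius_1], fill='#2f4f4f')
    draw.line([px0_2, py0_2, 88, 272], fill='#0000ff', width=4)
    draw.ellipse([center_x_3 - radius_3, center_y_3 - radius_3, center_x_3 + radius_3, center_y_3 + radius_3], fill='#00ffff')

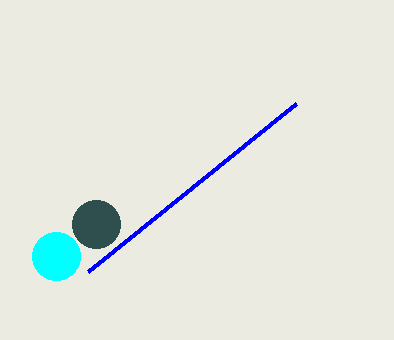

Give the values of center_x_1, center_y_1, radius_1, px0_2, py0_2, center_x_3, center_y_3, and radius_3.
center_x_1 = 96, center_y_1 = 224, radius_1 = 24, px0_2 = 296, py0_2 = 104, center_x_3 = 56, center_y_3 = 256, radius_3 = 24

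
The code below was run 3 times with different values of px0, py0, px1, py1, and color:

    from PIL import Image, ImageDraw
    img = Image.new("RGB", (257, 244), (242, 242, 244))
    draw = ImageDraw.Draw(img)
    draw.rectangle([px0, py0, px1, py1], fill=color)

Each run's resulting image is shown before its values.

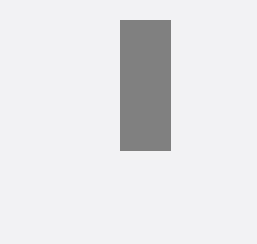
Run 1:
px0 = 120
py0 = 20
px1 = 170
py1 = 150
color = 'gray'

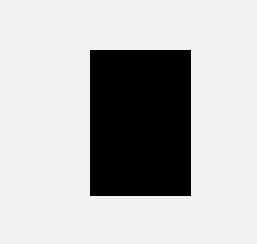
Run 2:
px0 = 90; py0 = 50; px1 = 190; py1 = 195; color = 'black'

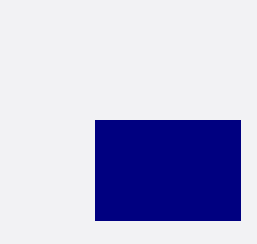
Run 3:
px0 = 95
py0 = 120
px1 = 240
py1 = 220
color = 'navy'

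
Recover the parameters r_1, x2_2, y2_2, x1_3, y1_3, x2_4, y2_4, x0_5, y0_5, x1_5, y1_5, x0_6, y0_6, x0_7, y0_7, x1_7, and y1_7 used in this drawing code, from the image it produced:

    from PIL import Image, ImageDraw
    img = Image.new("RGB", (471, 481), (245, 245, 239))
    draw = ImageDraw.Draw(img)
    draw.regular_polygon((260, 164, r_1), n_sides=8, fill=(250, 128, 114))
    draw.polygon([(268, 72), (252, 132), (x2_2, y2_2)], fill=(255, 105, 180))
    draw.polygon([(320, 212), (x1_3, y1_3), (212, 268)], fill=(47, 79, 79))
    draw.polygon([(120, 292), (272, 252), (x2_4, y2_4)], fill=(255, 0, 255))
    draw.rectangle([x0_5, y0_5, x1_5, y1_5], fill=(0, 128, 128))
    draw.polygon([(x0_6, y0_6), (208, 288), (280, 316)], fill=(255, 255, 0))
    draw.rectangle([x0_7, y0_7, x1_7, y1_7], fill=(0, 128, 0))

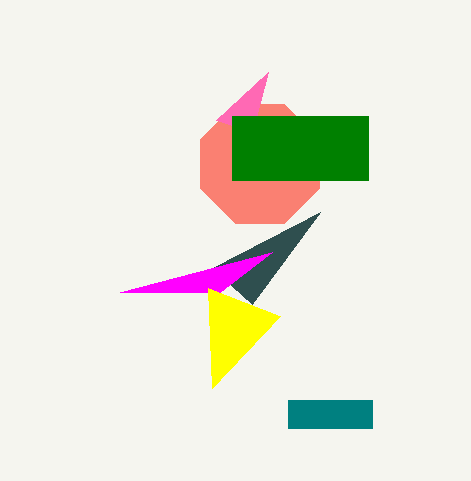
r_1 = 64, x2_2 = 216, y2_2 = 120, x1_3 = 252, y1_3 = 304, x2_4 = 220, y2_4 = 292, x0_5 = 288, y0_5 = 400, x1_5 = 372, y1_5 = 428, x0_6 = 212, y0_6 = 388, x0_7 = 232, y0_7 = 116, x1_7 = 368, y1_7 = 180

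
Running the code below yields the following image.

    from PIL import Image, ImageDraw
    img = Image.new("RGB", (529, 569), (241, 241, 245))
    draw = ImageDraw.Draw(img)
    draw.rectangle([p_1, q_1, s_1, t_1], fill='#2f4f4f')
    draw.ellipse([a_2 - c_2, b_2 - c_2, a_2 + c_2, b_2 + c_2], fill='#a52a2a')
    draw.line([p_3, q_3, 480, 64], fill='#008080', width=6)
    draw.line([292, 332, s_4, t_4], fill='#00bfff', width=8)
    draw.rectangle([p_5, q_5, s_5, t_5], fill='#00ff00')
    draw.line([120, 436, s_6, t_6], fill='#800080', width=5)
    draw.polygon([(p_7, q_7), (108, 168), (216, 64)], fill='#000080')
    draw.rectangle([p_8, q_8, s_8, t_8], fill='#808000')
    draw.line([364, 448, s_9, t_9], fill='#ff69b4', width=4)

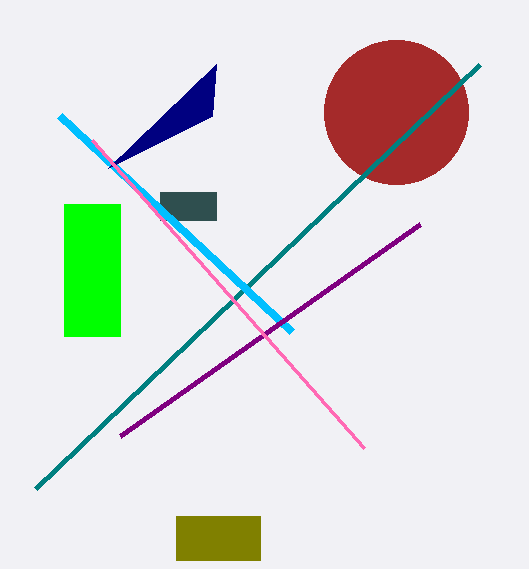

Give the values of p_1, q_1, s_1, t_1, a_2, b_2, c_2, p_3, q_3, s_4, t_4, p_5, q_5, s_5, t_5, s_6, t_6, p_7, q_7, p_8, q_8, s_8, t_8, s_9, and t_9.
p_1 = 160
q_1 = 192
s_1 = 216
t_1 = 220
a_2 = 396
b_2 = 112
c_2 = 72
p_3 = 36
q_3 = 488
s_4 = 60
t_4 = 116
p_5 = 64
q_5 = 204
s_5 = 120
t_5 = 336
s_6 = 420
t_6 = 224
p_7 = 212
q_7 = 116
p_8 = 176
q_8 = 516
s_8 = 260
t_8 = 560
s_9 = 92
t_9 = 140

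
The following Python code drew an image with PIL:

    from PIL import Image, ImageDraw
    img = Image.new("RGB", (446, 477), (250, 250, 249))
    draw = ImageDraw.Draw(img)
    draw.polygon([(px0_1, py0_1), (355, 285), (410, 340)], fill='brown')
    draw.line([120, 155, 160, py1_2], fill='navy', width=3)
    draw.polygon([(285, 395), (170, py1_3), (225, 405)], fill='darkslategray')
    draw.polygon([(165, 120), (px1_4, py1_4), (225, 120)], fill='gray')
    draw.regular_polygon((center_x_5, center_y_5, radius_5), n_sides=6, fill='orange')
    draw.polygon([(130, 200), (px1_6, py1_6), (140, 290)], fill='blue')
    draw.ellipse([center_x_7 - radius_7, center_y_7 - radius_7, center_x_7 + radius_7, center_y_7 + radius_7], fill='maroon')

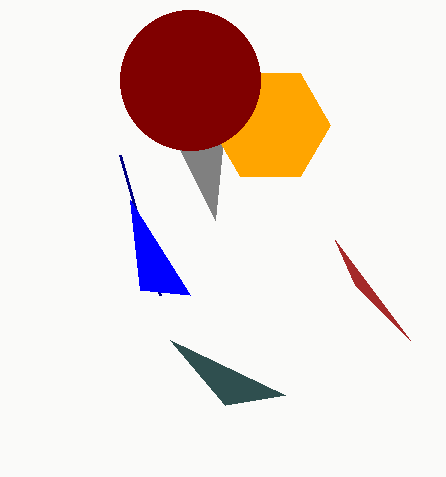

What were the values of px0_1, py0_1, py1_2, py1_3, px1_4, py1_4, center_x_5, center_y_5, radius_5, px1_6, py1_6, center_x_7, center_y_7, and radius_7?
px0_1 = 335, py0_1 = 240, py1_2 = 295, py1_3 = 340, px1_4 = 215, py1_4 = 220, center_x_5 = 270, center_y_5 = 125, radius_5 = 60, px1_6 = 190, py1_6 = 295, center_x_7 = 190, center_y_7 = 80, radius_7 = 70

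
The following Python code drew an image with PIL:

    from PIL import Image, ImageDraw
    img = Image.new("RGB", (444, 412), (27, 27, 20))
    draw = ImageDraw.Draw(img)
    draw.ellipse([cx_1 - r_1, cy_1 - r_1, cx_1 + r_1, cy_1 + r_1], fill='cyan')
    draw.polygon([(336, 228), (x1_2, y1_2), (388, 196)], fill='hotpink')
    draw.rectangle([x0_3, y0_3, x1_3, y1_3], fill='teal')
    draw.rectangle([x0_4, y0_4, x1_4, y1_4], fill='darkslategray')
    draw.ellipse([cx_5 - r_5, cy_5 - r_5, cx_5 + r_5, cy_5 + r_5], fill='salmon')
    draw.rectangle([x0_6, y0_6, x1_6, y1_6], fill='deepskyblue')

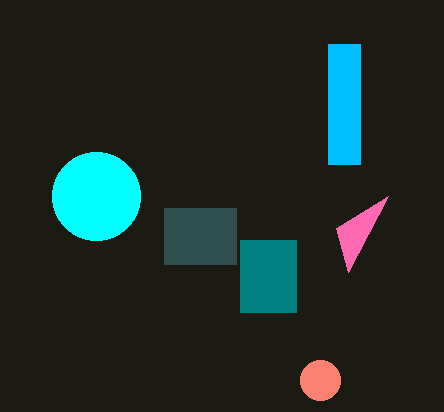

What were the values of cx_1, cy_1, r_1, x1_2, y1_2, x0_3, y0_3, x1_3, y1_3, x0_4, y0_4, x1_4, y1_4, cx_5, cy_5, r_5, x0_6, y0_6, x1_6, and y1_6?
cx_1 = 96, cy_1 = 196, r_1 = 44, x1_2 = 348, y1_2 = 272, x0_3 = 240, y0_3 = 240, x1_3 = 296, y1_3 = 312, x0_4 = 164, y0_4 = 208, x1_4 = 236, y1_4 = 264, cx_5 = 320, cy_5 = 380, r_5 = 20, x0_6 = 328, y0_6 = 44, x1_6 = 360, y1_6 = 164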